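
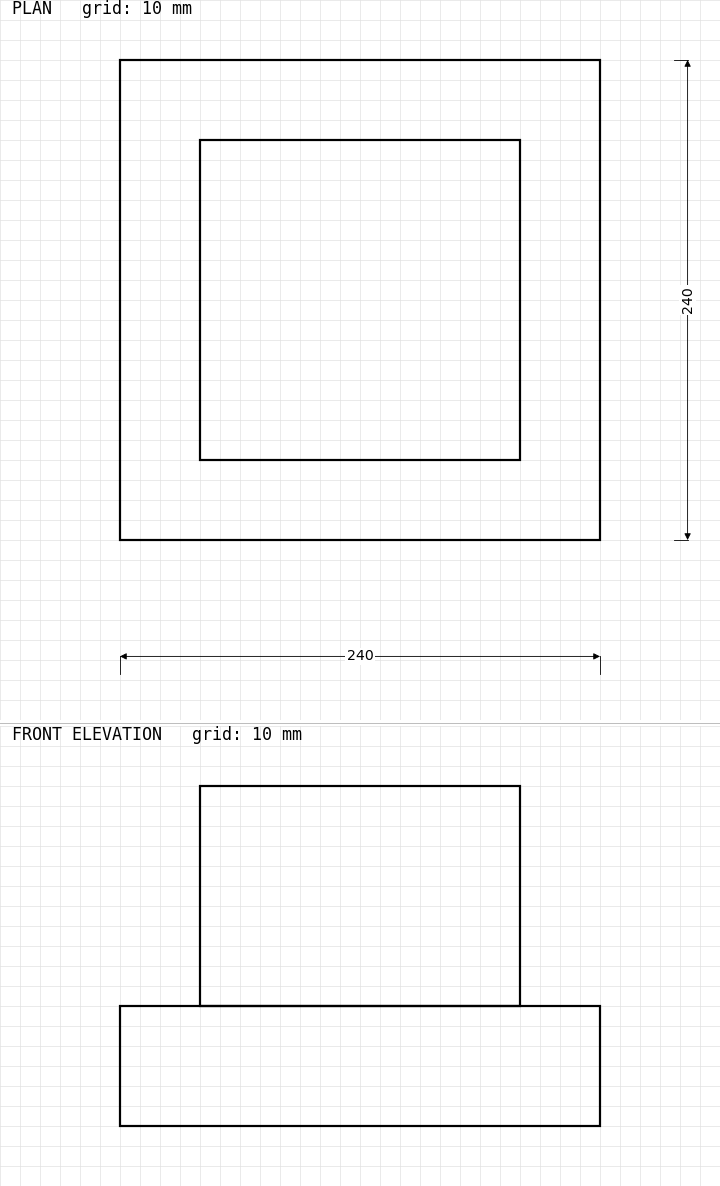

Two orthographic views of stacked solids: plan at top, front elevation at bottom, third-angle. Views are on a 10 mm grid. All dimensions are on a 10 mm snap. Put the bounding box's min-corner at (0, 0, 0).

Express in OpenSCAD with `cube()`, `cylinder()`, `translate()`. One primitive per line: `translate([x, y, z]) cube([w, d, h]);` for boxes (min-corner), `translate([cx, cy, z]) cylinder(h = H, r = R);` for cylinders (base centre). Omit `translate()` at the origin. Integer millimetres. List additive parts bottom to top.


cube([240, 240, 60]);
translate([40, 40, 60]) cube([160, 160, 110]);


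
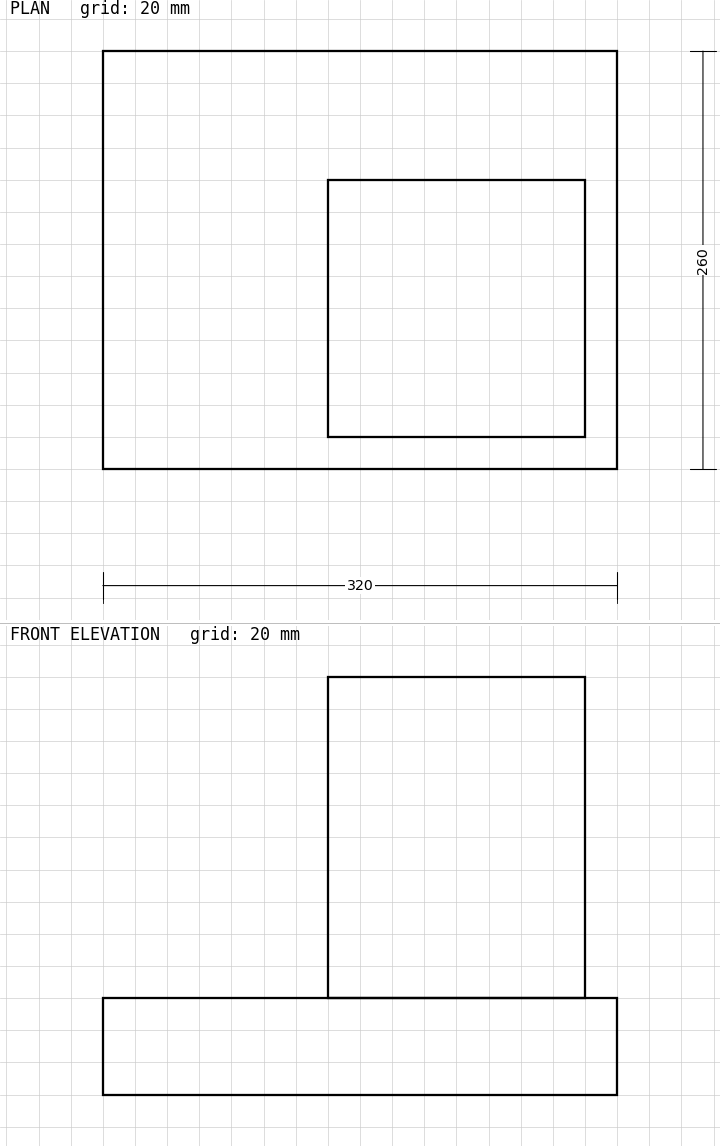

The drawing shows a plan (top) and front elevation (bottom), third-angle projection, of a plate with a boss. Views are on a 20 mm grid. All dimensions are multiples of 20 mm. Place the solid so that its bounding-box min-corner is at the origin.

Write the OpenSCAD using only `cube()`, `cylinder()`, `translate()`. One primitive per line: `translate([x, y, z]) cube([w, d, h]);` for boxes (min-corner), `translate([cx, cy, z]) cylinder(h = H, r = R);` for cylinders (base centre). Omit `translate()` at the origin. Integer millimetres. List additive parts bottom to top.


cube([320, 260, 60]);
translate([140, 20, 60]) cube([160, 160, 200]);


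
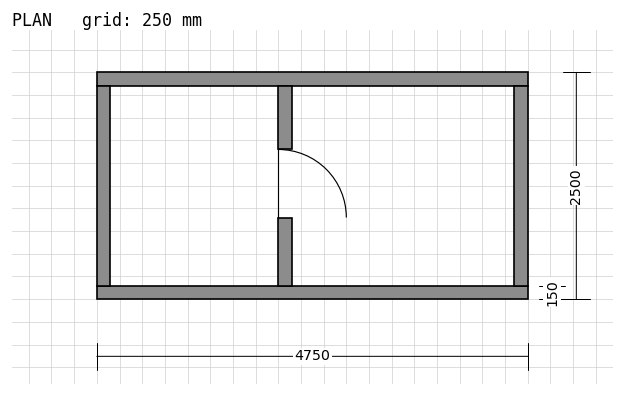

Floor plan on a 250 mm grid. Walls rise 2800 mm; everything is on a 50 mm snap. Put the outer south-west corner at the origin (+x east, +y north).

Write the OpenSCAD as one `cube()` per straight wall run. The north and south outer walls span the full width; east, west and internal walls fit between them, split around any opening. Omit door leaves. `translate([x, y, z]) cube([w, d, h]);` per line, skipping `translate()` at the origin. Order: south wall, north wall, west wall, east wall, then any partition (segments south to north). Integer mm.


cube([4750, 150, 2800]);
translate([0, 2350, 0]) cube([4750, 150, 2800]);
translate([0, 150, 0]) cube([150, 2200, 2800]);
translate([4600, 150, 0]) cube([150, 2200, 2800]);
translate([2000, 150, 0]) cube([150, 750, 2800]);
translate([2000, 1650, 0]) cube([150, 700, 2800]);


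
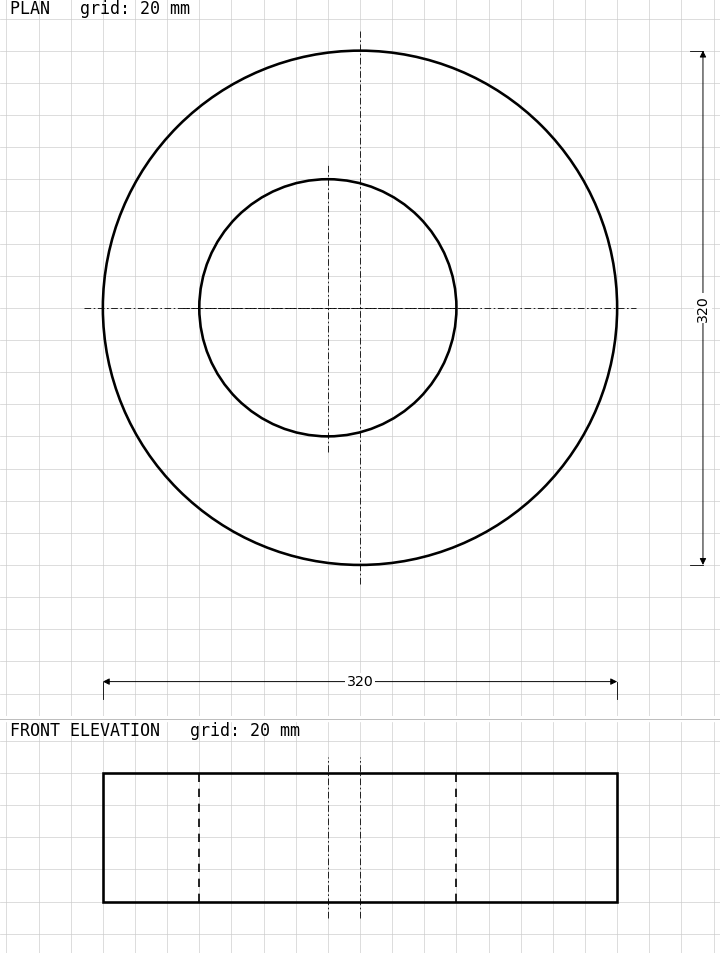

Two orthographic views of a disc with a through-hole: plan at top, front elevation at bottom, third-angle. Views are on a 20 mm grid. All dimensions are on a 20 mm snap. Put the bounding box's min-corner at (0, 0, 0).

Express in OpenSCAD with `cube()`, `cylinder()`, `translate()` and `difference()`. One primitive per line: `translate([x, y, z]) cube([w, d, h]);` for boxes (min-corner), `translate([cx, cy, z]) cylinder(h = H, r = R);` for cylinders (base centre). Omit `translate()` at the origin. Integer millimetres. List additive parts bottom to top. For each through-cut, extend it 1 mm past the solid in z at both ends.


difference() {
  translate([160, 160, 0]) cylinder(h = 80, r = 160);
  translate([140, 160, -1]) cylinder(h = 82, r = 80);
}


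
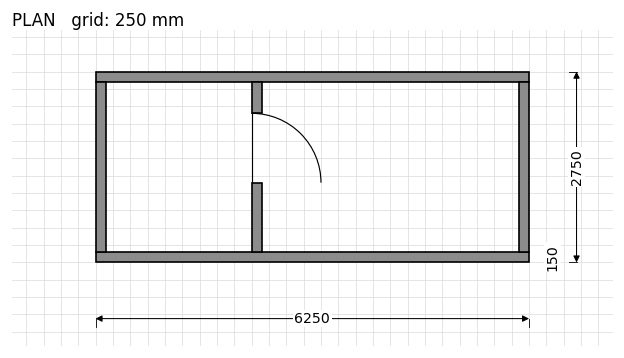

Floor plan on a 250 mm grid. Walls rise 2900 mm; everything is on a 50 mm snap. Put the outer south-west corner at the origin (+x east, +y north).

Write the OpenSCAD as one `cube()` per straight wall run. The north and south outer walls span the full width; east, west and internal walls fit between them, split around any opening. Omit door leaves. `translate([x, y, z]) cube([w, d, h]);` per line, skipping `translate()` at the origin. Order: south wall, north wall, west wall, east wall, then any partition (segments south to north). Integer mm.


cube([6250, 150, 2900]);
translate([0, 2600, 0]) cube([6250, 150, 2900]);
translate([0, 150, 0]) cube([150, 2450, 2900]);
translate([6100, 150, 0]) cube([150, 2450, 2900]);
translate([2250, 150, 0]) cube([150, 1000, 2900]);
translate([2250, 2150, 0]) cube([150, 450, 2900]);


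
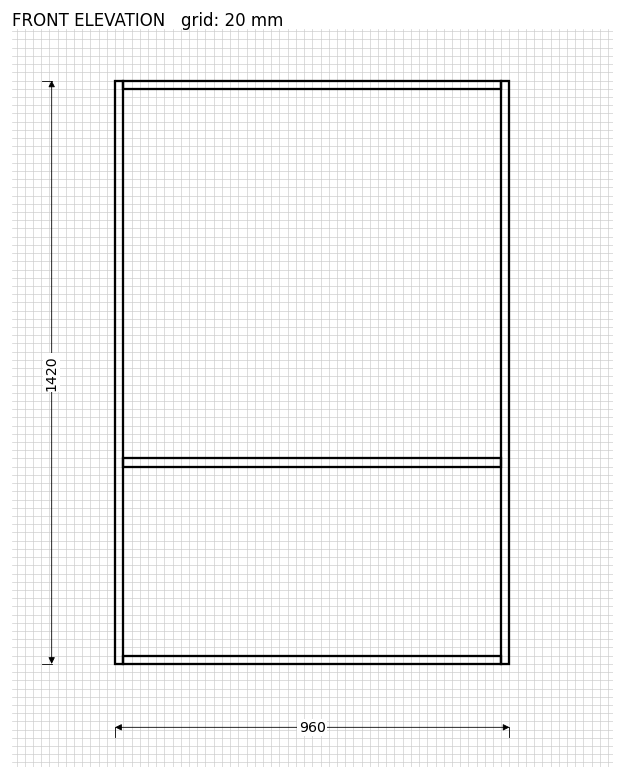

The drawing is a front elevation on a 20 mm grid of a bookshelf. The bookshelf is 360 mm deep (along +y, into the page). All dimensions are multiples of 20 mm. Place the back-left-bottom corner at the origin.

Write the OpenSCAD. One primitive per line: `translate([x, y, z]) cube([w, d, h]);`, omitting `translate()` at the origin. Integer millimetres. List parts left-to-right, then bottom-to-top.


cube([20, 360, 1420]);
translate([20, 0, 0]) cube([920, 360, 20]);
translate([20, 0, 480]) cube([920, 360, 20]);
translate([20, 0, 1400]) cube([920, 360, 20]);
translate([940, 0, 0]) cube([20, 360, 1420]);


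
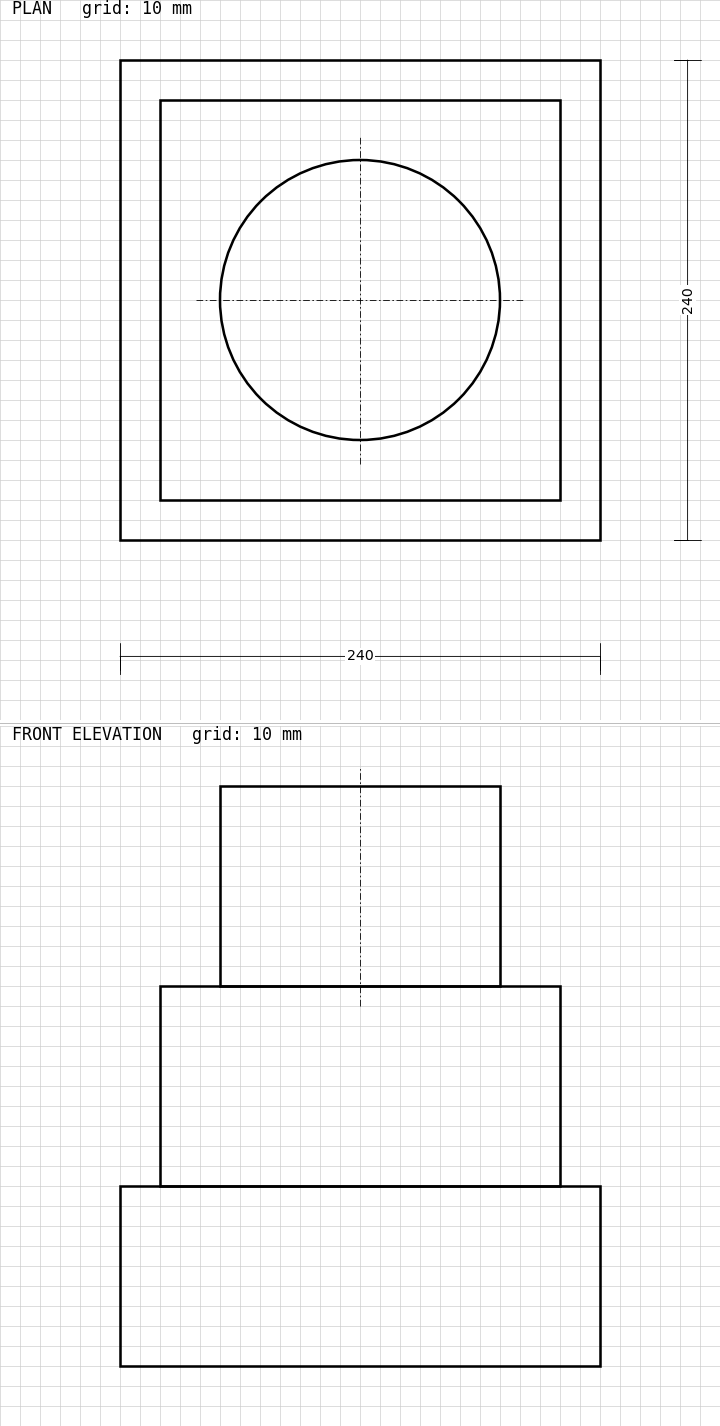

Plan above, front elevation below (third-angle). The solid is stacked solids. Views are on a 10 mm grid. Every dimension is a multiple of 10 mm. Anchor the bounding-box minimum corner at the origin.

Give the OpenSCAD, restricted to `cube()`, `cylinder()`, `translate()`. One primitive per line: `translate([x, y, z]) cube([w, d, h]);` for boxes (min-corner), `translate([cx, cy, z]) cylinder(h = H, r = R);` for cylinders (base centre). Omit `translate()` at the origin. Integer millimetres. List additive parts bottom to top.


cube([240, 240, 90]);
translate([20, 20, 90]) cube([200, 200, 100]);
translate([120, 120, 190]) cylinder(h = 100, r = 70);


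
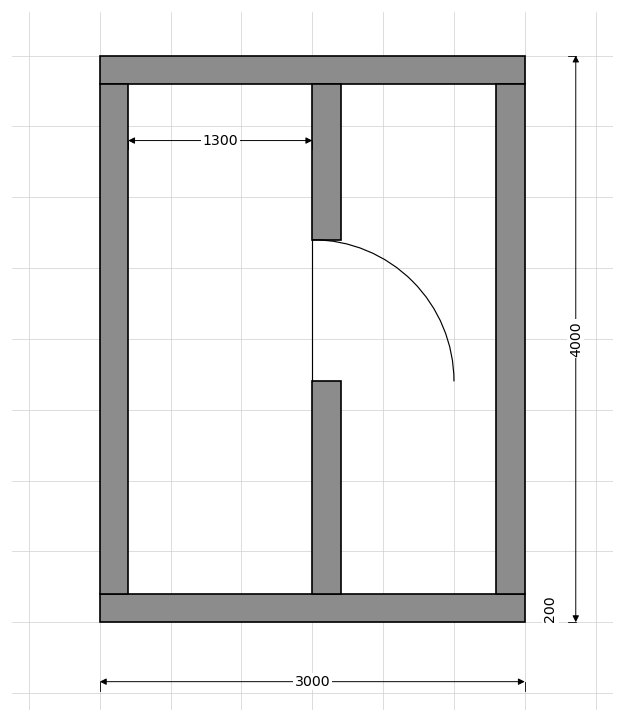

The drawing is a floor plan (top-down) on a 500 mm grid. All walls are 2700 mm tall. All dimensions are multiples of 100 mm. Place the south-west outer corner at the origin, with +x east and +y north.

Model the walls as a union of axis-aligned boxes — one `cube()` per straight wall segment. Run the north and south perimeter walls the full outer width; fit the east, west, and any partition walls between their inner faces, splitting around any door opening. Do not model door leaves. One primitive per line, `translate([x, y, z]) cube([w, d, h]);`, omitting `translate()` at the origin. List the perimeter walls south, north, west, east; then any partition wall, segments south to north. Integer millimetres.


cube([3000, 200, 2700]);
translate([0, 3800, 0]) cube([3000, 200, 2700]);
translate([0, 200, 0]) cube([200, 3600, 2700]);
translate([2800, 200, 0]) cube([200, 3600, 2700]);
translate([1500, 200, 0]) cube([200, 1500, 2700]);
translate([1500, 2700, 0]) cube([200, 1100, 2700]);


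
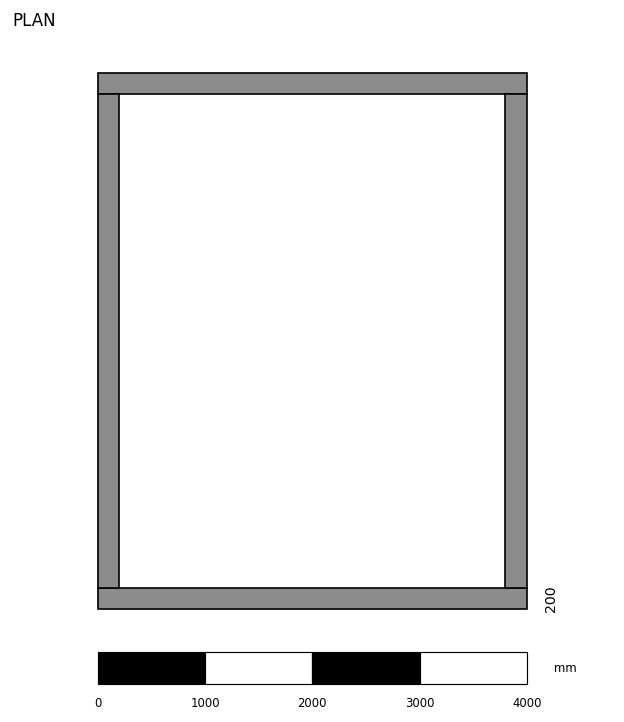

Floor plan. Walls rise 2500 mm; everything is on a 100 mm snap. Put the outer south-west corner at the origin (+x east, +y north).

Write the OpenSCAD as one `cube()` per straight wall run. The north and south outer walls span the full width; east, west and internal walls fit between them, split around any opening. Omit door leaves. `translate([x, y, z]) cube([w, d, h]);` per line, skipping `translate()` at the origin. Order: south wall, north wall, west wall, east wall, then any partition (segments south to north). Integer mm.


cube([4000, 200, 2500]);
translate([0, 4800, 0]) cube([4000, 200, 2500]);
translate([0, 200, 0]) cube([200, 4600, 2500]);
translate([3800, 200, 0]) cube([200, 4600, 2500]);


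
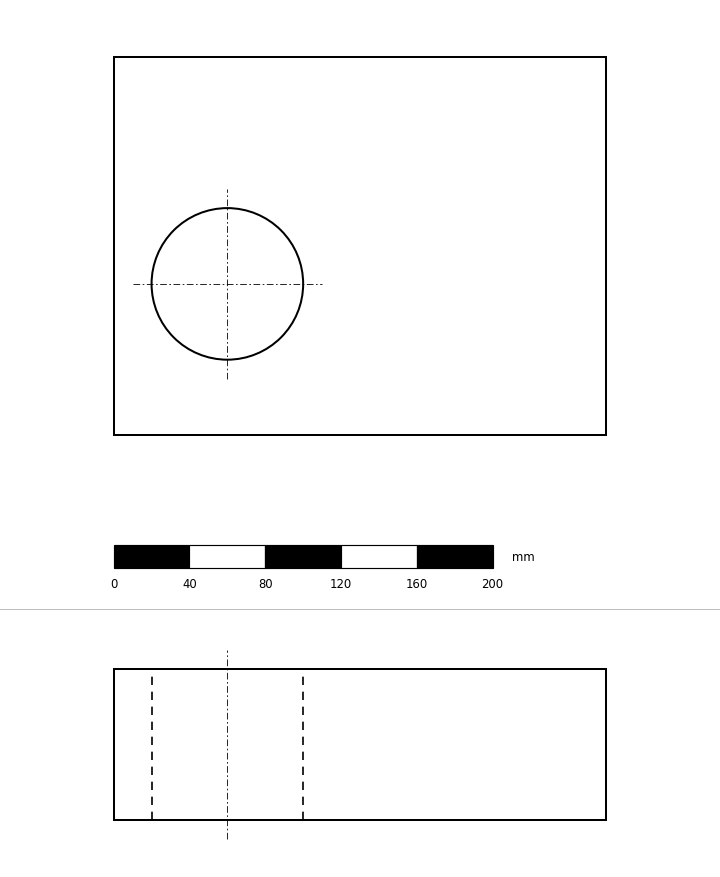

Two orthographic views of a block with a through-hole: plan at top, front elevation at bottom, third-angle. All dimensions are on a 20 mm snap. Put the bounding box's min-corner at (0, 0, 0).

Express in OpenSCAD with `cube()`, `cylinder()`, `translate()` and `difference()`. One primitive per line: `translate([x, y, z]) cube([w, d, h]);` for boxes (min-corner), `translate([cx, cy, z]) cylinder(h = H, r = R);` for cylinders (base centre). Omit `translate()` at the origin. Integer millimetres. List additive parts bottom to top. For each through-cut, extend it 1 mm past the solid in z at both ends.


difference() {
  cube([260, 200, 80]);
  translate([60, 80, -1]) cylinder(h = 82, r = 40);
}


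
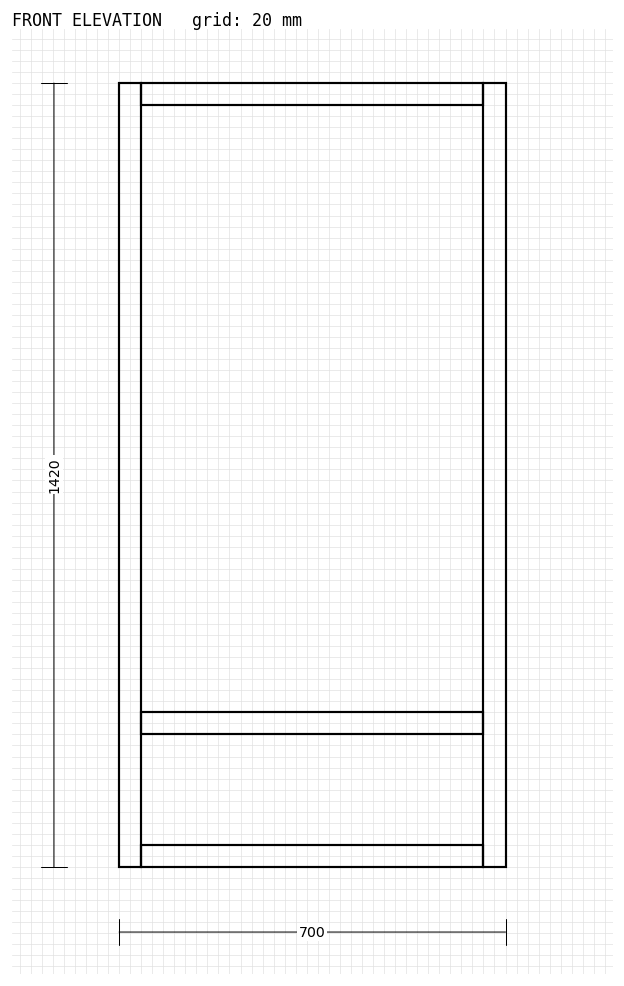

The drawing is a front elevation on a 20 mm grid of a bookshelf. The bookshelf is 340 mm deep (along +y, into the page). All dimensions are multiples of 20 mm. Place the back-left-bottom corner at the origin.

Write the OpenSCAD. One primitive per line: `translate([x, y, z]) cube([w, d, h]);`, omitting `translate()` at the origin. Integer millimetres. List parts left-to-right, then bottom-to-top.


cube([40, 340, 1420]);
translate([40, 0, 0]) cube([620, 340, 40]);
translate([40, 0, 240]) cube([620, 340, 40]);
translate([40, 0, 1380]) cube([620, 340, 40]);
translate([660, 0, 0]) cube([40, 340, 1420]);


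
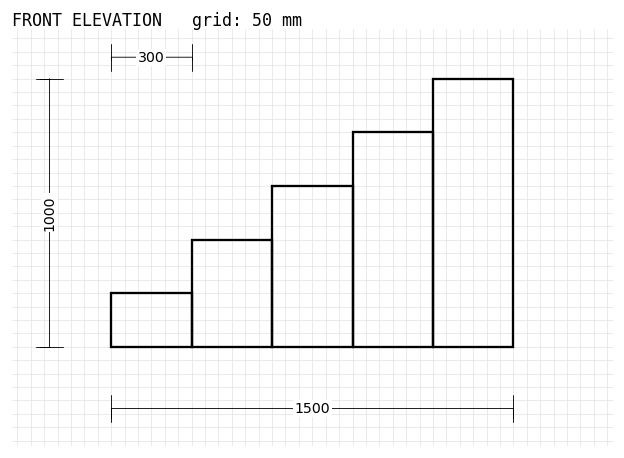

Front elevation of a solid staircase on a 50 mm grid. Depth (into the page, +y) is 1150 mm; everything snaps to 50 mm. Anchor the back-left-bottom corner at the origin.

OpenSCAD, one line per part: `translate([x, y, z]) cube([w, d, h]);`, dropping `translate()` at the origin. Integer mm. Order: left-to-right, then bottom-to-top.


cube([300, 1150, 200]);
translate([300, 0, 0]) cube([300, 1150, 400]);
translate([600, 0, 0]) cube([300, 1150, 600]);
translate([900, 0, 0]) cube([300, 1150, 800]);
translate([1200, 0, 0]) cube([300, 1150, 1000]);


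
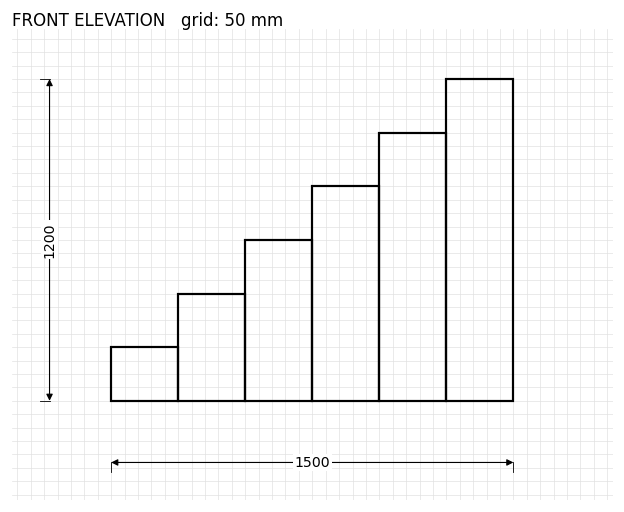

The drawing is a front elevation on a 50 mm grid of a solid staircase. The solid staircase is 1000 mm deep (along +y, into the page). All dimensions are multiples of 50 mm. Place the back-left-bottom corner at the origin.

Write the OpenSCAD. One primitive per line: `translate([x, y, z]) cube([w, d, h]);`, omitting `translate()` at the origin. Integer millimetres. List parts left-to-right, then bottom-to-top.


cube([250, 1000, 200]);
translate([250, 0, 0]) cube([250, 1000, 400]);
translate([500, 0, 0]) cube([250, 1000, 600]);
translate([750, 0, 0]) cube([250, 1000, 800]);
translate([1000, 0, 0]) cube([250, 1000, 1000]);
translate([1250, 0, 0]) cube([250, 1000, 1200]);


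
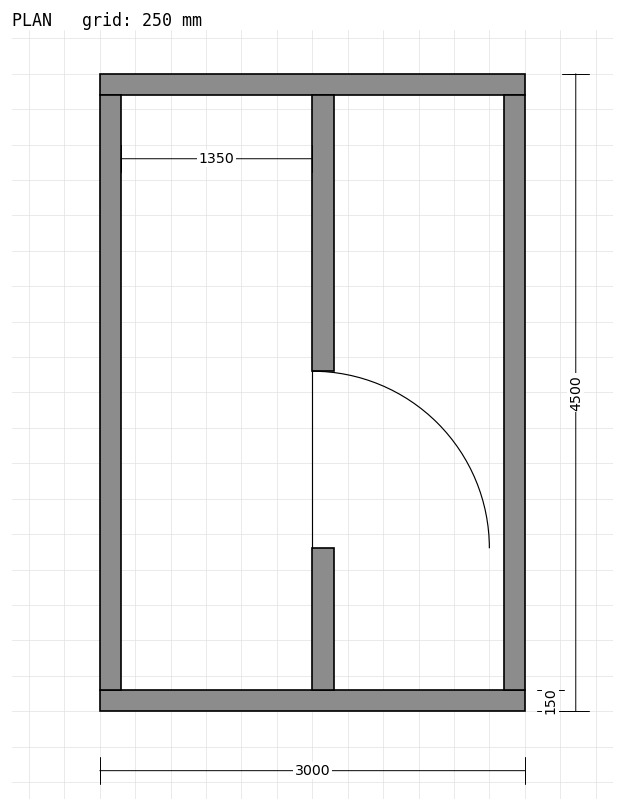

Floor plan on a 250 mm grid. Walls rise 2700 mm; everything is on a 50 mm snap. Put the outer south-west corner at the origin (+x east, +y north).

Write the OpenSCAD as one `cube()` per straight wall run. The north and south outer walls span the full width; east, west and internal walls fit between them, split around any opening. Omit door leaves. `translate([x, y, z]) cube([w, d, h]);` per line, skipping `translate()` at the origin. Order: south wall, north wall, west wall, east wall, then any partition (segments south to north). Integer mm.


cube([3000, 150, 2700]);
translate([0, 4350, 0]) cube([3000, 150, 2700]);
translate([0, 150, 0]) cube([150, 4200, 2700]);
translate([2850, 150, 0]) cube([150, 4200, 2700]);
translate([1500, 150, 0]) cube([150, 1000, 2700]);
translate([1500, 2400, 0]) cube([150, 1950, 2700]);


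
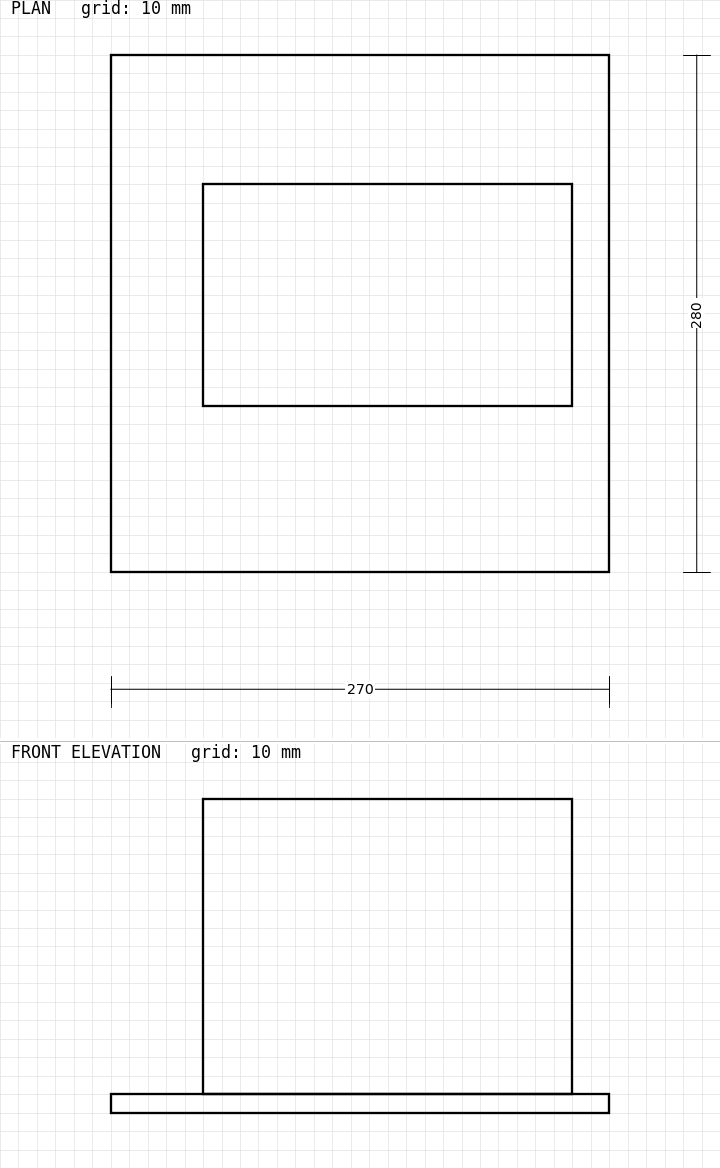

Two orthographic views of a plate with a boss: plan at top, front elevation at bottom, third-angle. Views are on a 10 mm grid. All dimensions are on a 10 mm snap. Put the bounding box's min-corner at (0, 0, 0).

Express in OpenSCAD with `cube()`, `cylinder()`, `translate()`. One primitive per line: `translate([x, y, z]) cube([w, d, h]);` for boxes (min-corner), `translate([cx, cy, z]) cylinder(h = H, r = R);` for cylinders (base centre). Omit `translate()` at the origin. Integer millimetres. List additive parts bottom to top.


cube([270, 280, 10]);
translate([50, 90, 10]) cube([200, 120, 160]);


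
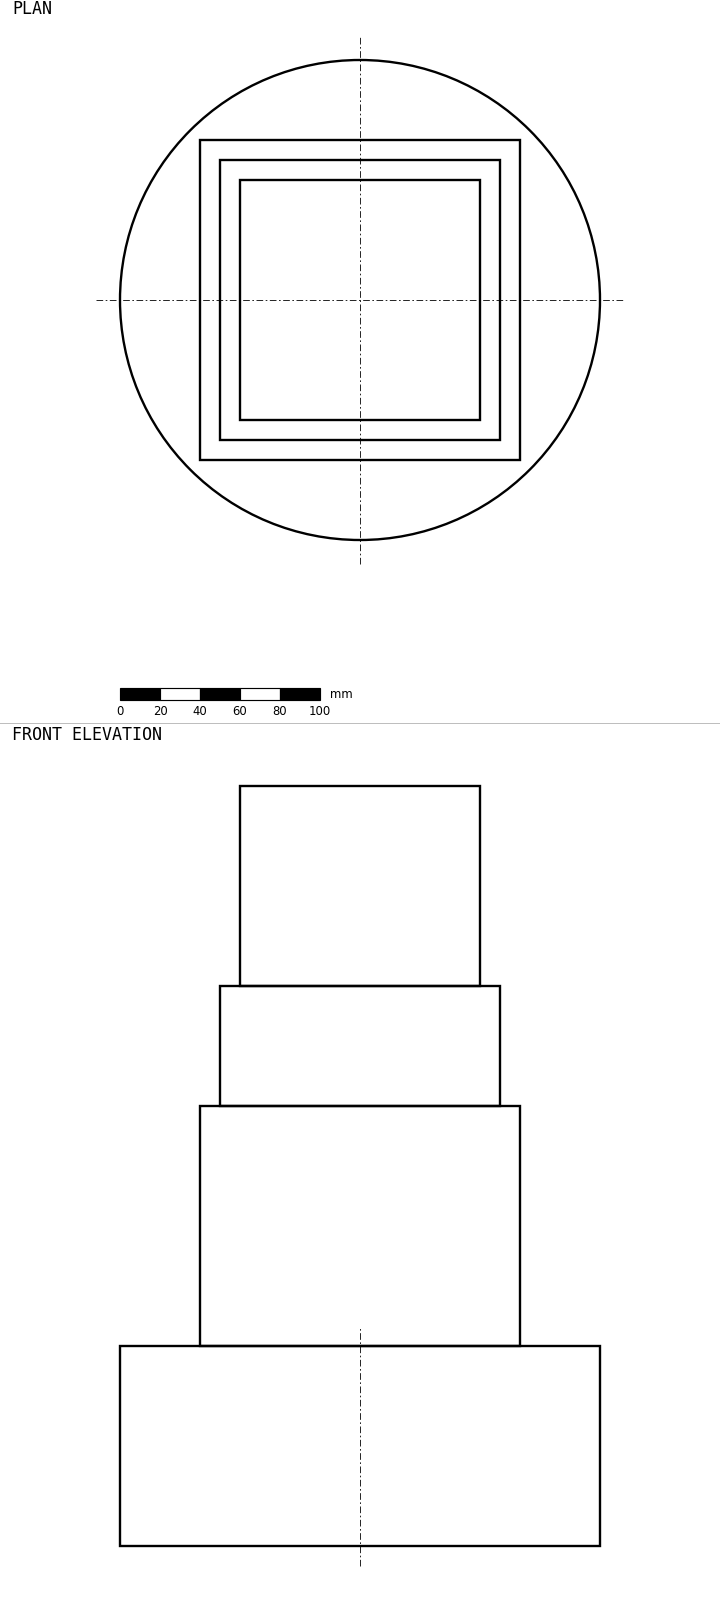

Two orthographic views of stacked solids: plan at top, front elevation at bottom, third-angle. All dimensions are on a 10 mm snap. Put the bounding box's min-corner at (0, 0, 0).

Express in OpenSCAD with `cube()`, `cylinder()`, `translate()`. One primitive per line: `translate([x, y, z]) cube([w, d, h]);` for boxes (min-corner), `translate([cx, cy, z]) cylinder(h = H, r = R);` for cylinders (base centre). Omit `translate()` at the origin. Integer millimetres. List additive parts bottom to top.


translate([120, 120, 0]) cylinder(h = 100, r = 120);
translate([40, 40, 100]) cube([160, 160, 120]);
translate([50, 50, 220]) cube([140, 140, 60]);
translate([60, 60, 280]) cube([120, 120, 100]);


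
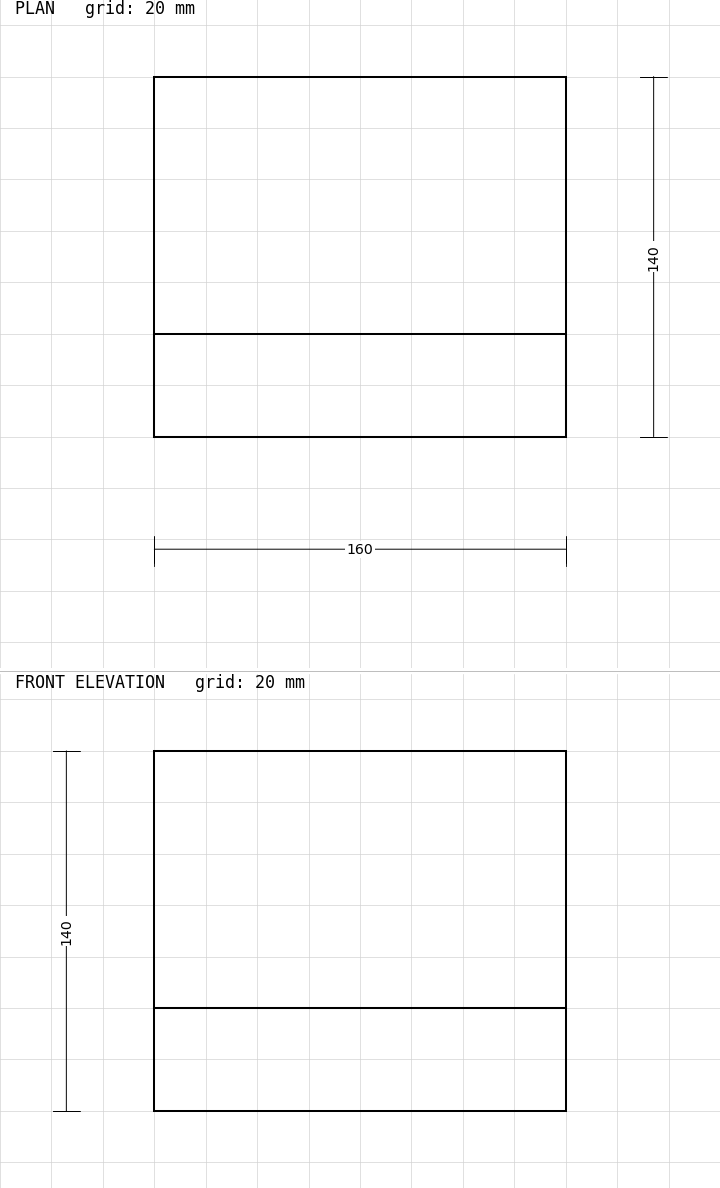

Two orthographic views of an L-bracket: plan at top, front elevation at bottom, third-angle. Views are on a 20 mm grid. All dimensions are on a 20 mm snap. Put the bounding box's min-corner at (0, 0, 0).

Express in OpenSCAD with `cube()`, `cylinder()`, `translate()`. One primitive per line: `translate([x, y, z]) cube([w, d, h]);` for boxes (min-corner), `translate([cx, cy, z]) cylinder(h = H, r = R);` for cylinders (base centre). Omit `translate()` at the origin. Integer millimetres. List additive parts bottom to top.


cube([160, 140, 40]);
translate([0, 0, 40]) cube([160, 40, 100]);


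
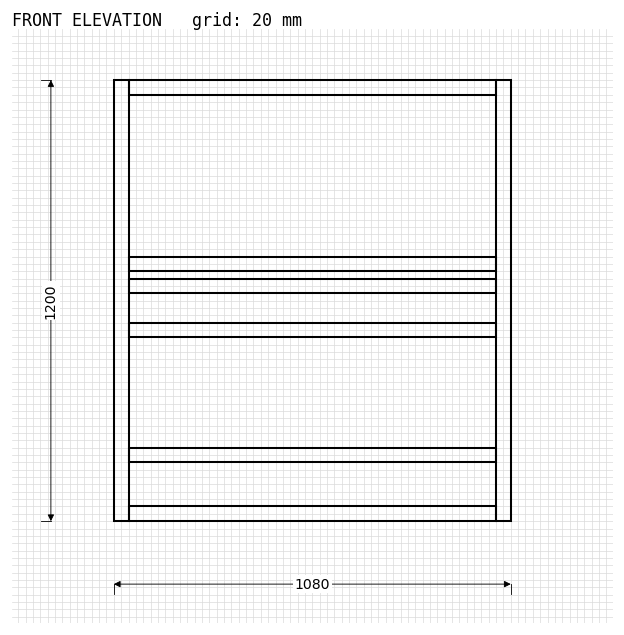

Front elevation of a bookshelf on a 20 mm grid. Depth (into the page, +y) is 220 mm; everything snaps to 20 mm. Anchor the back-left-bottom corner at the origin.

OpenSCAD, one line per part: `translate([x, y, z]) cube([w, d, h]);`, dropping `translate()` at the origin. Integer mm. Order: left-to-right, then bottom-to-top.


cube([40, 220, 1200]);
translate([40, 0, 0]) cube([1000, 220, 40]);
translate([40, 0, 160]) cube([1000, 220, 40]);
translate([40, 0, 500]) cube([1000, 220, 40]);
translate([40, 0, 620]) cube([1000, 220, 40]);
translate([40, 0, 680]) cube([1000, 220, 40]);
translate([40, 0, 1160]) cube([1000, 220, 40]);
translate([1040, 0, 0]) cube([40, 220, 1200]);


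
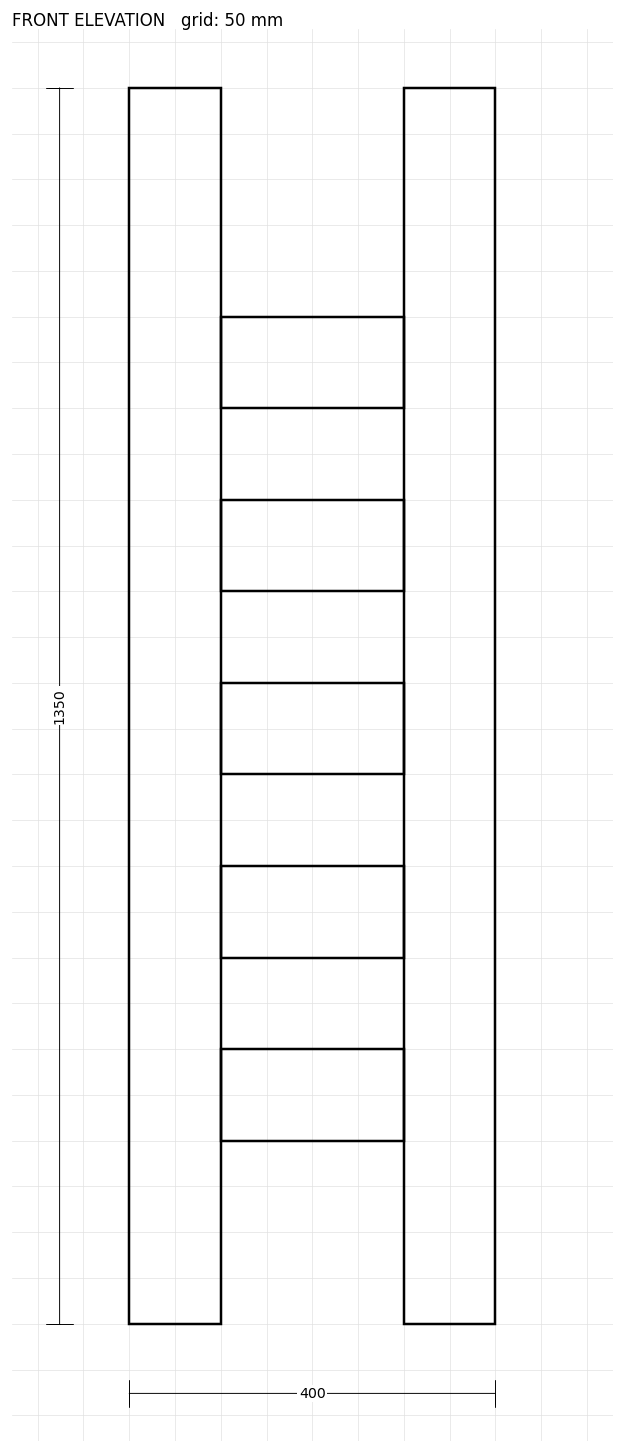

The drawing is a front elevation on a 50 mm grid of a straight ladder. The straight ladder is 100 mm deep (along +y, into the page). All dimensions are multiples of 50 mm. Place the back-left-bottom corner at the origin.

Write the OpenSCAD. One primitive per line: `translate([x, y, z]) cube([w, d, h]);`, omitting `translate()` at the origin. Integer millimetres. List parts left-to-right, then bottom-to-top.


cube([100, 100, 1350]);
translate([100, 0, 200]) cube([200, 100, 100]);
translate([100, 0, 400]) cube([200, 100, 100]);
translate([100, 0, 600]) cube([200, 100, 100]);
translate([100, 0, 800]) cube([200, 100, 100]);
translate([100, 0, 1000]) cube([200, 100, 100]);
translate([300, 0, 0]) cube([100, 100, 1350]);


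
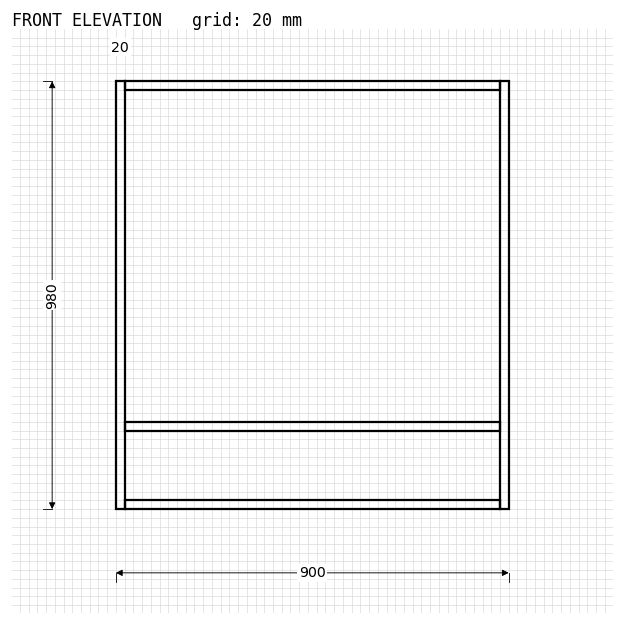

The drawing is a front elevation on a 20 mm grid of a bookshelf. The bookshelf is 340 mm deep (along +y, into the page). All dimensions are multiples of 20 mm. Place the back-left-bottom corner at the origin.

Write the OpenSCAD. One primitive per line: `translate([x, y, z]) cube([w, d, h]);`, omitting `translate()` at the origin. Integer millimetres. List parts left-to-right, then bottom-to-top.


cube([20, 340, 980]);
translate([20, 0, 0]) cube([860, 340, 20]);
translate([20, 0, 180]) cube([860, 340, 20]);
translate([20, 0, 960]) cube([860, 340, 20]);
translate([880, 0, 0]) cube([20, 340, 980]);


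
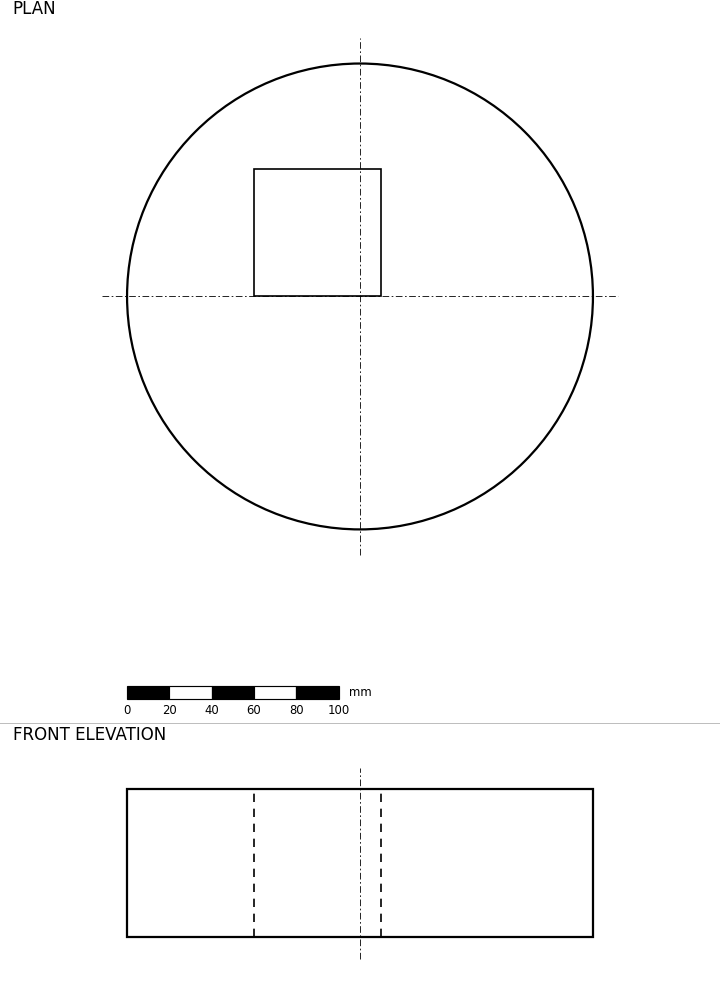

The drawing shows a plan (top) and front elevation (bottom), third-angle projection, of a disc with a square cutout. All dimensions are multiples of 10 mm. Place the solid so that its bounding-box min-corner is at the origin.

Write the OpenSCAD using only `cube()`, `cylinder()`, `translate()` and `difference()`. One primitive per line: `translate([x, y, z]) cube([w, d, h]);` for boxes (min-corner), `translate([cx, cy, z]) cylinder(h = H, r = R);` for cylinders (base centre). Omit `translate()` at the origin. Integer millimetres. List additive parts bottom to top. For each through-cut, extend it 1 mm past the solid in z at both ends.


difference() {
  translate([110, 110, 0]) cylinder(h = 70, r = 110);
  translate([60, 110, -1]) cube([60, 60, 72]);
}


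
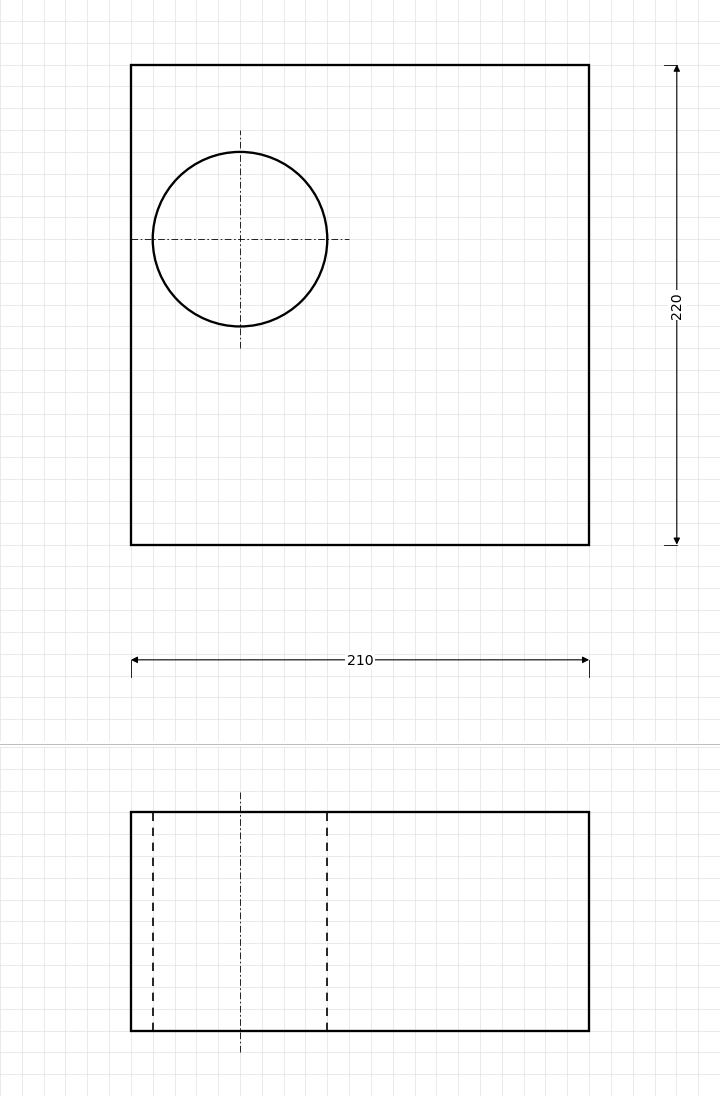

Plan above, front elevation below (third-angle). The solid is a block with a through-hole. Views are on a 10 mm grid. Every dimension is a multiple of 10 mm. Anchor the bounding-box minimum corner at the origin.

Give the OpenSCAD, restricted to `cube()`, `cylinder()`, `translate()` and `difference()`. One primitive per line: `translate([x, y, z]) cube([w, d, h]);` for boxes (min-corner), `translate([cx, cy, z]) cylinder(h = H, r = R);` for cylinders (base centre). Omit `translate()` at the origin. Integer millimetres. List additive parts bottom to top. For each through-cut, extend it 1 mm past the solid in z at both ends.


difference() {
  cube([210, 220, 100]);
  translate([50, 140, -1]) cylinder(h = 102, r = 40);
}


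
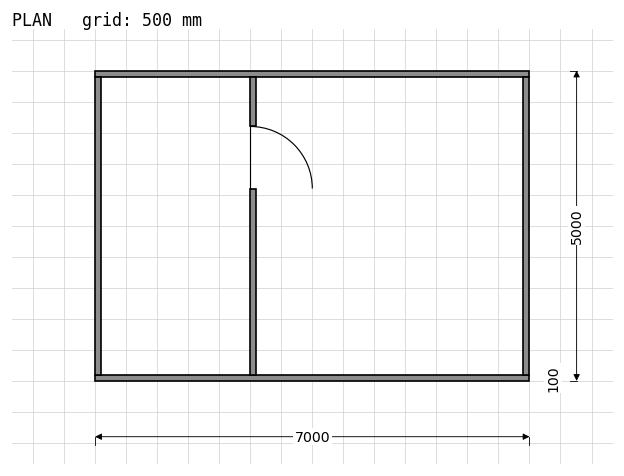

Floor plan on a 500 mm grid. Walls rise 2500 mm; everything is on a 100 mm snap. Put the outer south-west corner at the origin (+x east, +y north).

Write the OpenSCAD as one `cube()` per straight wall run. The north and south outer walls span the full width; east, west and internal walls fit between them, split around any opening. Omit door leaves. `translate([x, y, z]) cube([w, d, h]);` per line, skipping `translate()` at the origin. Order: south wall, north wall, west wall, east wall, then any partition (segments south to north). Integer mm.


cube([7000, 100, 2500]);
translate([0, 4900, 0]) cube([7000, 100, 2500]);
translate([0, 100, 0]) cube([100, 4800, 2500]);
translate([6900, 100, 0]) cube([100, 4800, 2500]);
translate([2500, 100, 0]) cube([100, 3000, 2500]);
translate([2500, 4100, 0]) cube([100, 800, 2500]);


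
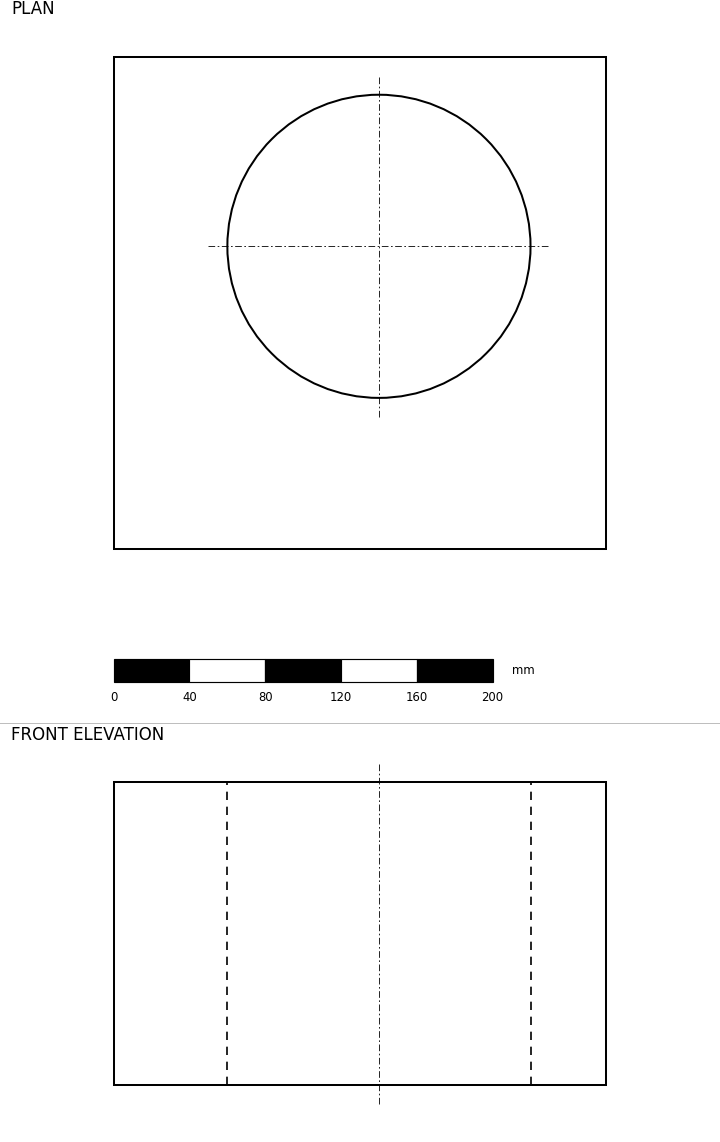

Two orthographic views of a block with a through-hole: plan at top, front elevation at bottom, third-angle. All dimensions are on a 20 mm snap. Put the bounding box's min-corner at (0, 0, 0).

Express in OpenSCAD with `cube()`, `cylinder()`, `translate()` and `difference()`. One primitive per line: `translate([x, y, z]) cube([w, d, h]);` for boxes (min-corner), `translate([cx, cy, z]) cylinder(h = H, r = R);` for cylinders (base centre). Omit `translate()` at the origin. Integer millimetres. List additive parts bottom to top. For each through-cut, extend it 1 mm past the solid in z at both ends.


difference() {
  cube([260, 260, 160]);
  translate([140, 160, -1]) cylinder(h = 162, r = 80);
}


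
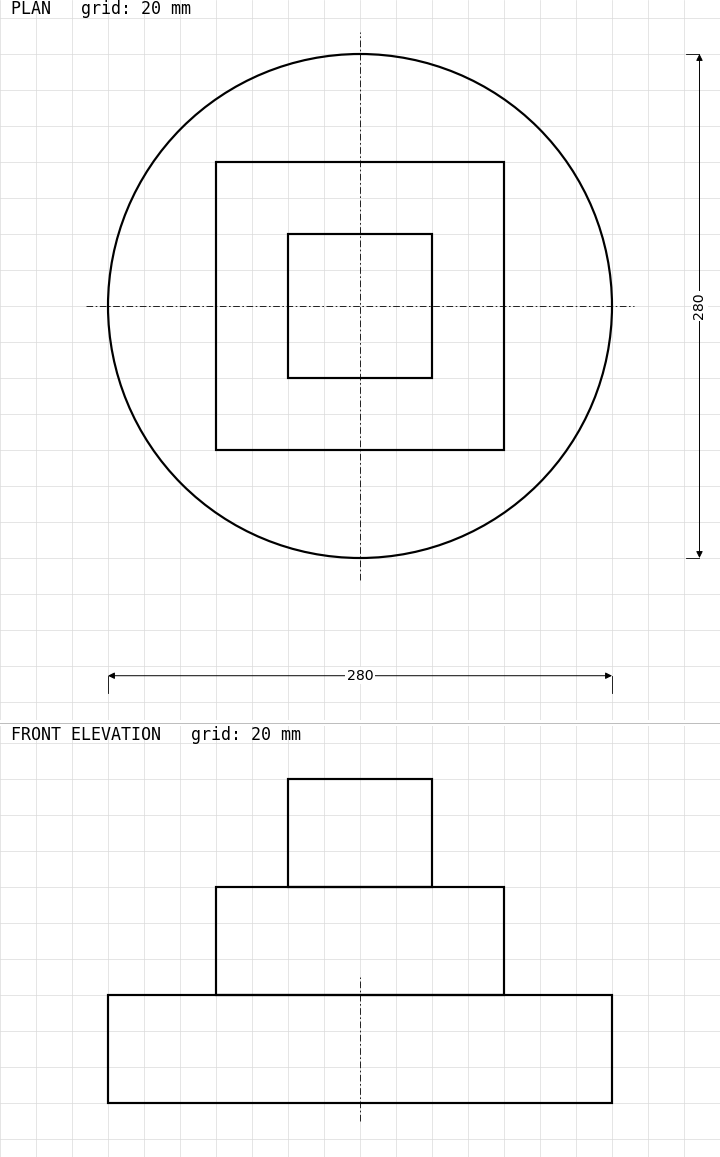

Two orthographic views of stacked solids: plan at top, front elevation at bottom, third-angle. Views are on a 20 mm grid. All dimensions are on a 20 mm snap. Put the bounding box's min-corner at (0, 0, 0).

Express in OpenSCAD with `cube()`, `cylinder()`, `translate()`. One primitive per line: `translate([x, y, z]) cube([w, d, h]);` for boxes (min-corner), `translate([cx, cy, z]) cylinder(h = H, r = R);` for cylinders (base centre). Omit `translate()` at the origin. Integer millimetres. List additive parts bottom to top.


translate([140, 140, 0]) cylinder(h = 60, r = 140);
translate([60, 60, 60]) cube([160, 160, 60]);
translate([100, 100, 120]) cube([80, 80, 60]);


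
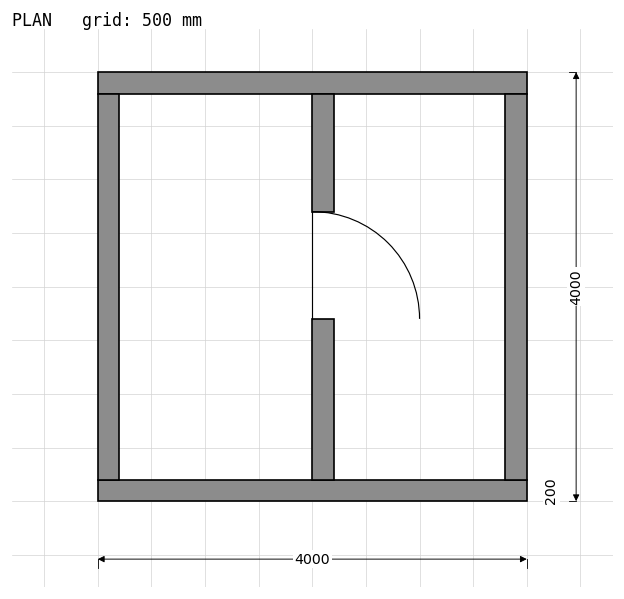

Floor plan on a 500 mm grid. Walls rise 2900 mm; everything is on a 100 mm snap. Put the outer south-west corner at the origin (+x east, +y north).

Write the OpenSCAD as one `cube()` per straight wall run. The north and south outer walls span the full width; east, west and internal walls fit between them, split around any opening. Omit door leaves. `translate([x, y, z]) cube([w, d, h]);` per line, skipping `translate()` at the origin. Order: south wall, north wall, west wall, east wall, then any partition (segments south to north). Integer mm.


cube([4000, 200, 2900]);
translate([0, 3800, 0]) cube([4000, 200, 2900]);
translate([0, 200, 0]) cube([200, 3600, 2900]);
translate([3800, 200, 0]) cube([200, 3600, 2900]);
translate([2000, 200, 0]) cube([200, 1500, 2900]);
translate([2000, 2700, 0]) cube([200, 1100, 2900]);


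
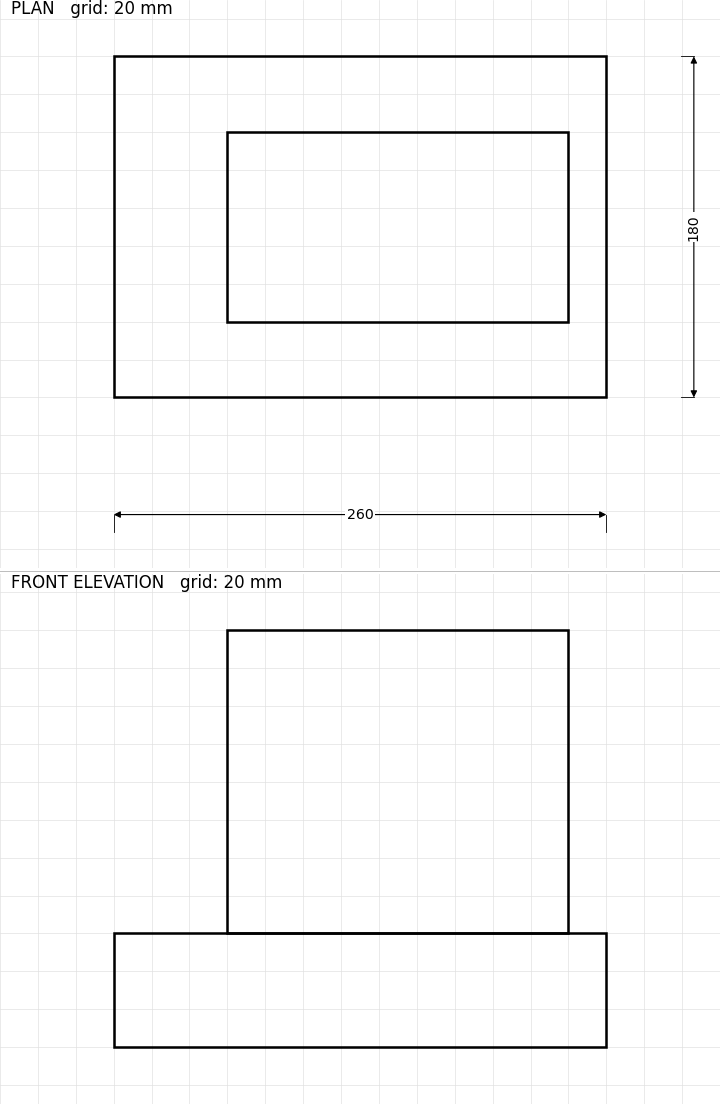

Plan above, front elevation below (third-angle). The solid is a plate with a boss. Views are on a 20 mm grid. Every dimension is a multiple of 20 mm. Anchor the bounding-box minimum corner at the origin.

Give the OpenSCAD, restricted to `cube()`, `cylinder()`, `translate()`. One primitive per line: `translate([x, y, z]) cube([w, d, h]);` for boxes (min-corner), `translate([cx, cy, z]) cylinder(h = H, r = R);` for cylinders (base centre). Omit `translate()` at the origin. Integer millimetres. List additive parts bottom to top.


cube([260, 180, 60]);
translate([60, 40, 60]) cube([180, 100, 160]);


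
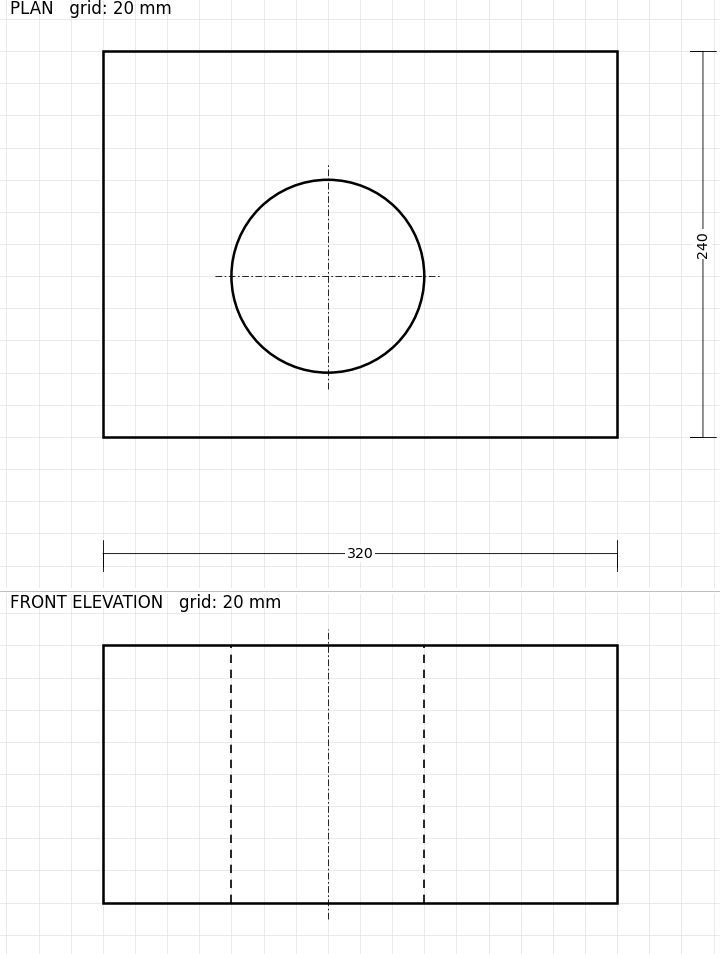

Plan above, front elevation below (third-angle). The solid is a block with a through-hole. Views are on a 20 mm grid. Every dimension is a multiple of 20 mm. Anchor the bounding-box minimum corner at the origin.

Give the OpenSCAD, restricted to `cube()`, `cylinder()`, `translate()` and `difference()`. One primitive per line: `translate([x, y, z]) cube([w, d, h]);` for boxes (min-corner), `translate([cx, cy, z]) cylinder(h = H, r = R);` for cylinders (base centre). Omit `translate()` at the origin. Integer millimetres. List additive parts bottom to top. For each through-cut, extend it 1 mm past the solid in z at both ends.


difference() {
  cube([320, 240, 160]);
  translate([140, 100, -1]) cylinder(h = 162, r = 60);
}


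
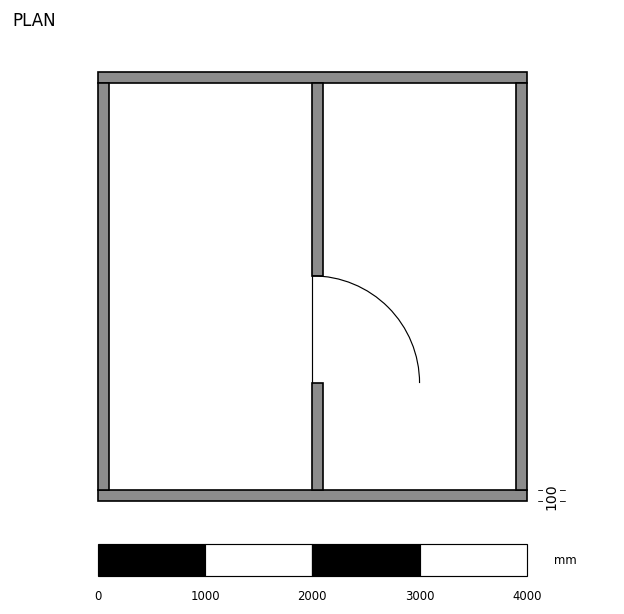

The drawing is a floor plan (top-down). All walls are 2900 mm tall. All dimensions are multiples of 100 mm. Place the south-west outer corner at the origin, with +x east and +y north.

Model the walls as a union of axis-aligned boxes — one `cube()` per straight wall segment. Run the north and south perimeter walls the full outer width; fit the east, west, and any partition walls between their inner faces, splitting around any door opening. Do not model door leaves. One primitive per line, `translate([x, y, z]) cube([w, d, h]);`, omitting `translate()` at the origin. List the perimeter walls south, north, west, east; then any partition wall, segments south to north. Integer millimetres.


cube([4000, 100, 2900]);
translate([0, 3900, 0]) cube([4000, 100, 2900]);
translate([0, 100, 0]) cube([100, 3800, 2900]);
translate([3900, 100, 0]) cube([100, 3800, 2900]);
translate([2000, 100, 0]) cube([100, 1000, 2900]);
translate([2000, 2100, 0]) cube([100, 1800, 2900]);


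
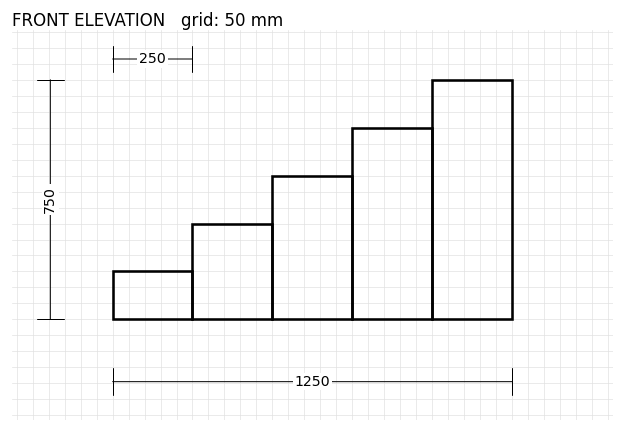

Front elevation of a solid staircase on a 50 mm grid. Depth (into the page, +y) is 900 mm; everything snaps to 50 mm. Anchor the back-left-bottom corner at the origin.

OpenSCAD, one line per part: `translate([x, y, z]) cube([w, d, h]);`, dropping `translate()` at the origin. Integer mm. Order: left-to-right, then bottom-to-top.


cube([250, 900, 150]);
translate([250, 0, 0]) cube([250, 900, 300]);
translate([500, 0, 0]) cube([250, 900, 450]);
translate([750, 0, 0]) cube([250, 900, 600]);
translate([1000, 0, 0]) cube([250, 900, 750]);


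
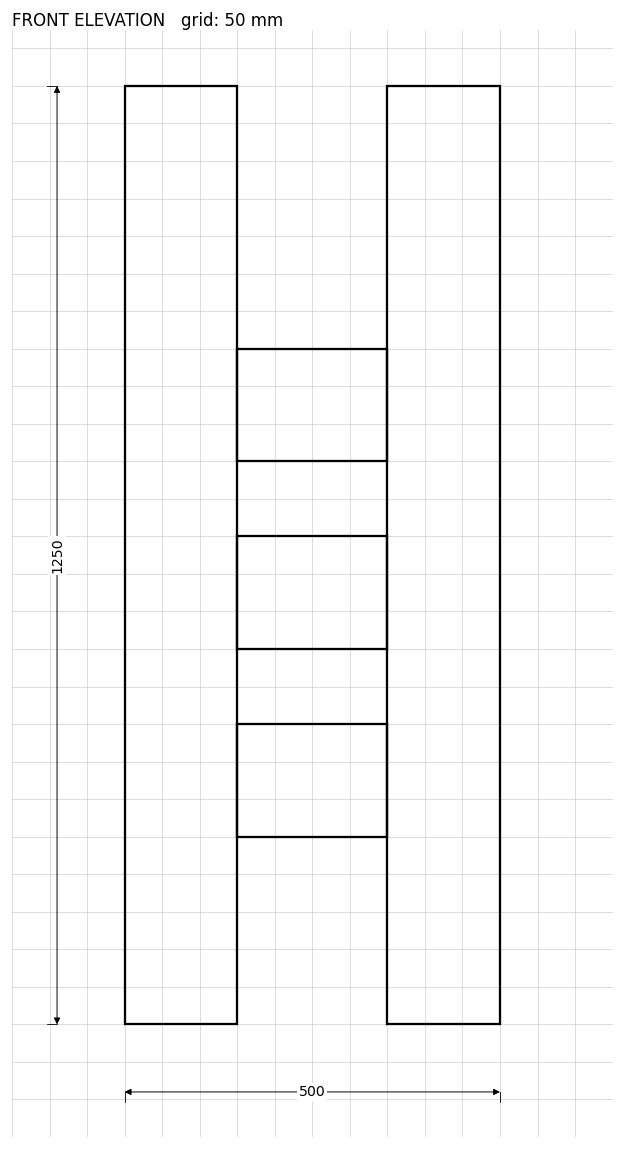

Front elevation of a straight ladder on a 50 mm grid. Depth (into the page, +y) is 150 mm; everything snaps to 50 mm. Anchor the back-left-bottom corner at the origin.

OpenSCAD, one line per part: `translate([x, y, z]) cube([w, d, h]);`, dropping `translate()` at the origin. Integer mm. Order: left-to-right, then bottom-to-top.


cube([150, 150, 1250]);
translate([150, 0, 250]) cube([200, 150, 150]);
translate([150, 0, 500]) cube([200, 150, 150]);
translate([150, 0, 750]) cube([200, 150, 150]);
translate([350, 0, 0]) cube([150, 150, 1250]);


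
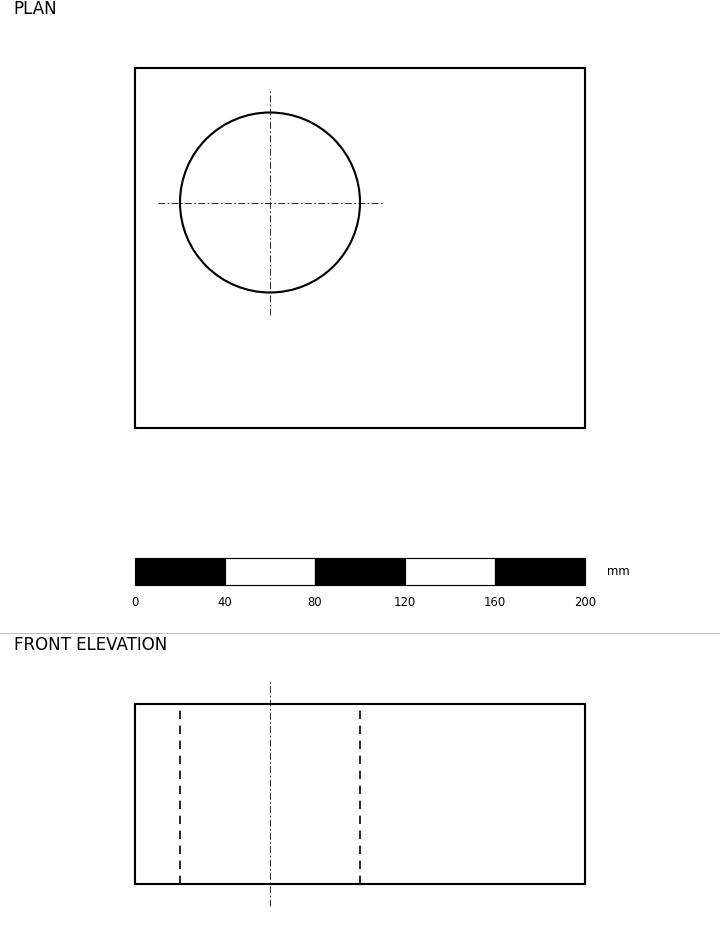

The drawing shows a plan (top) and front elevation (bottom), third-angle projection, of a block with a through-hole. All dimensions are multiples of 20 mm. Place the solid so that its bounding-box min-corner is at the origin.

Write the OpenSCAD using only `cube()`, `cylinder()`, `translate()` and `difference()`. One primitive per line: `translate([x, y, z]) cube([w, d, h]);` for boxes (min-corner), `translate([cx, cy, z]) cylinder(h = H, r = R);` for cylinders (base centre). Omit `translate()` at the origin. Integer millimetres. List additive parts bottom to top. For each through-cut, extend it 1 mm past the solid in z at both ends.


difference() {
  cube([200, 160, 80]);
  translate([60, 100, -1]) cylinder(h = 82, r = 40);
}


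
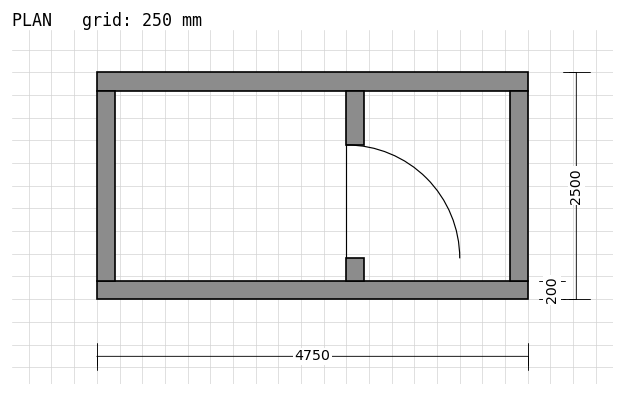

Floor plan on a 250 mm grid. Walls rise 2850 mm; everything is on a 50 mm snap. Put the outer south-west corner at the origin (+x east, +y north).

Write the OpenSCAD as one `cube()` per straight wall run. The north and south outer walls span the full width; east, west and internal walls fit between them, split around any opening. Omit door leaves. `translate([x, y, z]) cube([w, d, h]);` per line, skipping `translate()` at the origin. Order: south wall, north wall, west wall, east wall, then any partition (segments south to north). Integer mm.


cube([4750, 200, 2850]);
translate([0, 2300, 0]) cube([4750, 200, 2850]);
translate([0, 200, 0]) cube([200, 2100, 2850]);
translate([4550, 200, 0]) cube([200, 2100, 2850]);
translate([2750, 200, 0]) cube([200, 250, 2850]);
translate([2750, 1700, 0]) cube([200, 600, 2850]);


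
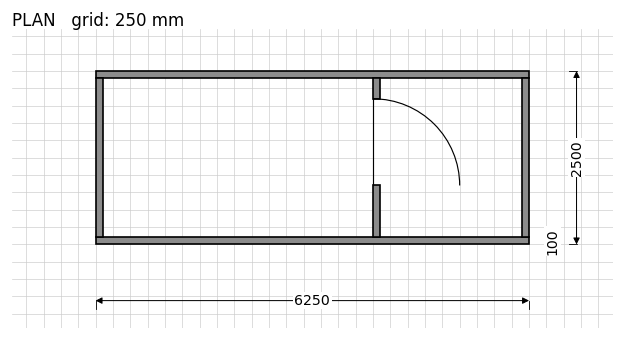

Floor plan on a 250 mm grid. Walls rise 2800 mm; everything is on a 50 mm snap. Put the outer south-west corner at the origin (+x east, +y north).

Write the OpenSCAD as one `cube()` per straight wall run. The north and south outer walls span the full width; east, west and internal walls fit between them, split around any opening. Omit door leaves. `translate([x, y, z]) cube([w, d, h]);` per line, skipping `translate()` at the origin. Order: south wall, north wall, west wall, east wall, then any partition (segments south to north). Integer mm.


cube([6250, 100, 2800]);
translate([0, 2400, 0]) cube([6250, 100, 2800]);
translate([0, 100, 0]) cube([100, 2300, 2800]);
translate([6150, 100, 0]) cube([100, 2300, 2800]);
translate([4000, 100, 0]) cube([100, 750, 2800]);
translate([4000, 2100, 0]) cube([100, 300, 2800]);


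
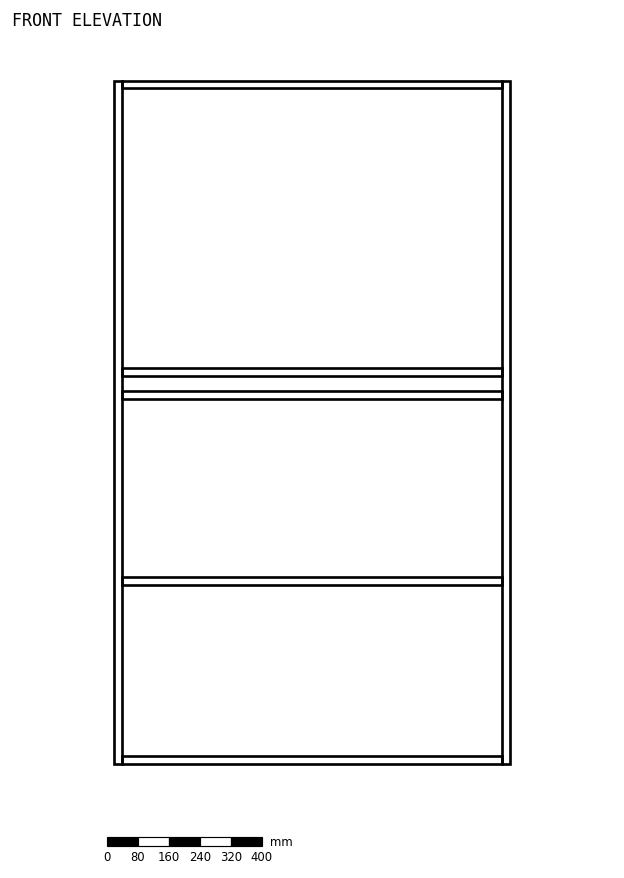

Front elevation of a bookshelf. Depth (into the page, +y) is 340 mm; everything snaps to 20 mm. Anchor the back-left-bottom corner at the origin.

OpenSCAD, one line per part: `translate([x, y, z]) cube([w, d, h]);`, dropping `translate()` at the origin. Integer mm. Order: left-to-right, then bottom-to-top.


cube([20, 340, 1760]);
translate([20, 0, 0]) cube([980, 340, 20]);
translate([20, 0, 460]) cube([980, 340, 20]);
translate([20, 0, 940]) cube([980, 340, 20]);
translate([20, 0, 1000]) cube([980, 340, 20]);
translate([20, 0, 1740]) cube([980, 340, 20]);
translate([1000, 0, 0]) cube([20, 340, 1760]);


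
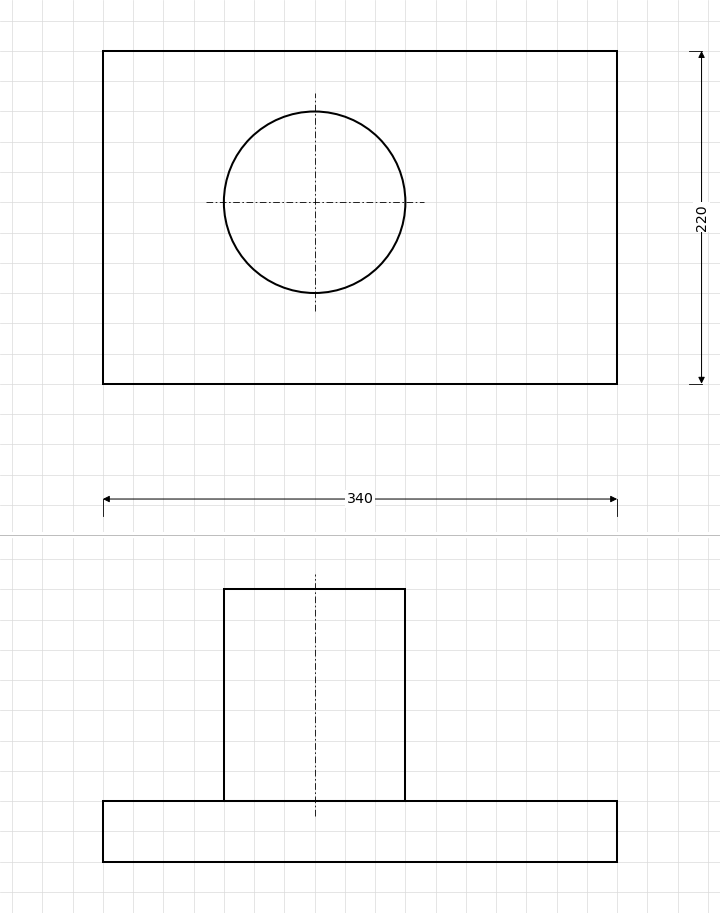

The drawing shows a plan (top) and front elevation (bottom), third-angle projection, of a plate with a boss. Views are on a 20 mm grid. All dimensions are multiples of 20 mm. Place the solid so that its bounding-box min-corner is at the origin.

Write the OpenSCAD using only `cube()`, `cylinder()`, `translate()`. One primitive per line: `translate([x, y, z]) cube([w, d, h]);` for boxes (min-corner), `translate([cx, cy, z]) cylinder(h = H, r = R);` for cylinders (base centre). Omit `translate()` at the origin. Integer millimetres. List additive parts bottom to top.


cube([340, 220, 40]);
translate([140, 120, 40]) cylinder(h = 140, r = 60);


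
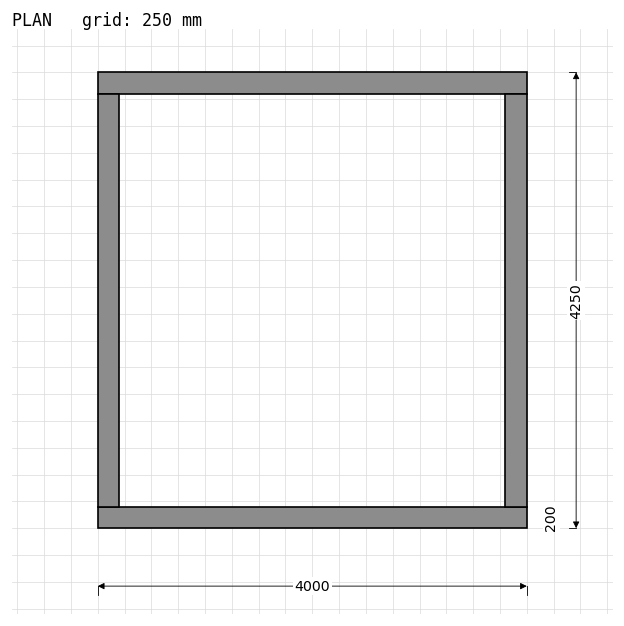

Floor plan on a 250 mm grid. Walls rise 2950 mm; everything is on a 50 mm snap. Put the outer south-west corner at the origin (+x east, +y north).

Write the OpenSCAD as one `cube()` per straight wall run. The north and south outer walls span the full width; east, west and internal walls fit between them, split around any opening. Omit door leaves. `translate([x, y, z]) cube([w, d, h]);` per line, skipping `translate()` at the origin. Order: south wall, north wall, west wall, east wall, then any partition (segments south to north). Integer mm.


cube([4000, 200, 2950]);
translate([0, 4050, 0]) cube([4000, 200, 2950]);
translate([0, 200, 0]) cube([200, 3850, 2950]);
translate([3800, 200, 0]) cube([200, 3850, 2950]);
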